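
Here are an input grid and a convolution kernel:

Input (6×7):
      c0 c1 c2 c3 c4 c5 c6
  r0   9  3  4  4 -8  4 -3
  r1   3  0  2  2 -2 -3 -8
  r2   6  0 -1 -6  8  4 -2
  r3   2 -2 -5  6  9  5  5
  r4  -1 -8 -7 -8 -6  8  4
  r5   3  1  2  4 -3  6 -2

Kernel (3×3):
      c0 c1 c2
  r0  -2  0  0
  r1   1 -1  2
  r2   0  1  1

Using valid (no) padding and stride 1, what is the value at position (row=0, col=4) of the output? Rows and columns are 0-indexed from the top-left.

The receptive field on the input at this output position is [-8 4 -3 / -2 -3 -8 / 8 4 -2]. Elementwise product with the kernel and sum: -8·-2 + -2·1 + -3·-1 + -8·2 + 4·1 + -2·1.

3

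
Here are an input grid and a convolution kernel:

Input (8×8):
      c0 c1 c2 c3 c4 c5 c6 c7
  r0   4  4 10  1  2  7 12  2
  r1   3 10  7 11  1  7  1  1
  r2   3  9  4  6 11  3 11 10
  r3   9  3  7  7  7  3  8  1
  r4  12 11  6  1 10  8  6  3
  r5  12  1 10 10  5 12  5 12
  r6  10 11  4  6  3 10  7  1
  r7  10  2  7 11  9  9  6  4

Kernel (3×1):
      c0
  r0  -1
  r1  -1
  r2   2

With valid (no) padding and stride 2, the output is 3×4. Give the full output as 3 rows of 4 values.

-1 -9 19 9
12 1 2 -7
-4 -8 -9 3

Output[0,0]: The receptive field on the input at this output position is [4 / 3 / 3]. Elementwise product with the kernel and sum: 4·-1 + 3·-1 + 3·2.
Output[0,1]: The receptive field on the input at this output position is [10 / 7 / 4]. Elementwise product with the kernel and sum: 10·-1 + 7·-1 + 4·2.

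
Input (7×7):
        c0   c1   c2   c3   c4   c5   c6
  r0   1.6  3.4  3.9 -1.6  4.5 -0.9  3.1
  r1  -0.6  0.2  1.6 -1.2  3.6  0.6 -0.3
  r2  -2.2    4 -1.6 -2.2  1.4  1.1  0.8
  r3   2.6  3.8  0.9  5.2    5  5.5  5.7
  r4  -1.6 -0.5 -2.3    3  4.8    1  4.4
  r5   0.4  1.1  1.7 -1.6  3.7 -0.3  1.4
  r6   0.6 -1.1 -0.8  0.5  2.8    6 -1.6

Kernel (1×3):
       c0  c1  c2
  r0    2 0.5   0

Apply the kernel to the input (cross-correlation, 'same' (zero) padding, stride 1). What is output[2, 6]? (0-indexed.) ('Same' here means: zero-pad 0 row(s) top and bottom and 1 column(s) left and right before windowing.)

2.6

The receptive field on the zero-padded input at this output position is [1.1 0.8 0]. Elementwise product with the kernel and sum: 1.1·2 + 0.8·0.5.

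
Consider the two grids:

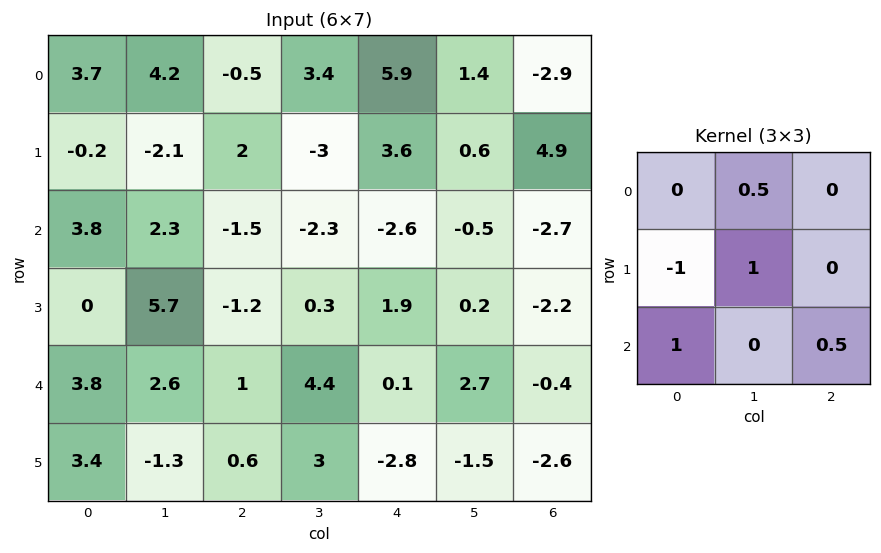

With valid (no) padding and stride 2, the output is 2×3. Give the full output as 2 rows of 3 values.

Output[0,0]: The receptive field on the input at this output position is [3.7 4.2 -0.5 / -0.2 -2.1 2 / 3.8 2.3 -1.5]. Elementwise product with the kernel and sum: 4.2·0.5 + -0.2·-1 + -2.1·1 + 3.8·1 + -1.5·0.5.

3.25 -6.1 -6.25
11.15 1.4 -2.05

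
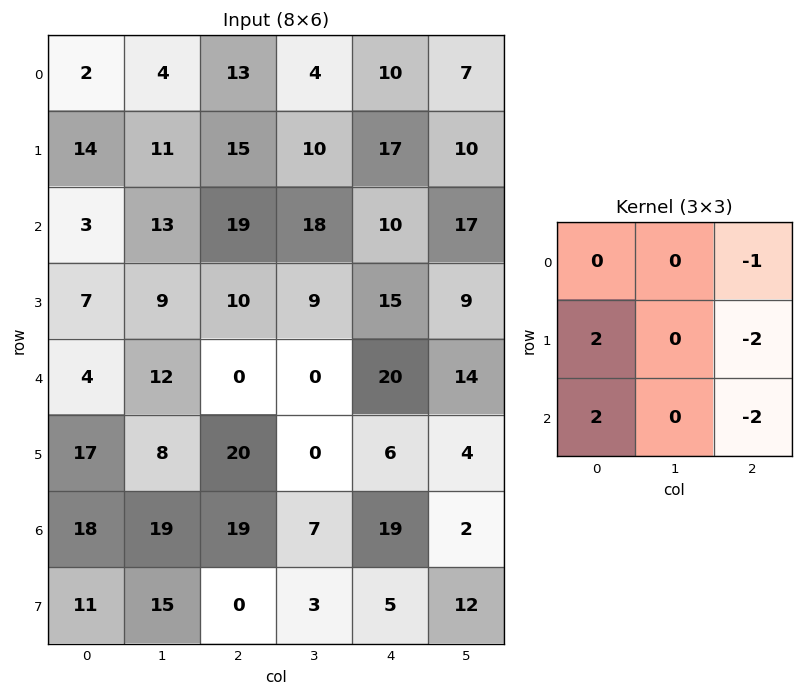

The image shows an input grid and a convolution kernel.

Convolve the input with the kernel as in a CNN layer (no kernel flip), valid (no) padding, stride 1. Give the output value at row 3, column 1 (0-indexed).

31

The receptive field on the input at this output position is [9 10 9 / 12 0 0 / 8 20 0]. Elementwise product with the kernel and sum: 9·-1 + 12·2 + 0·-2 + 8·2 + 0·-2.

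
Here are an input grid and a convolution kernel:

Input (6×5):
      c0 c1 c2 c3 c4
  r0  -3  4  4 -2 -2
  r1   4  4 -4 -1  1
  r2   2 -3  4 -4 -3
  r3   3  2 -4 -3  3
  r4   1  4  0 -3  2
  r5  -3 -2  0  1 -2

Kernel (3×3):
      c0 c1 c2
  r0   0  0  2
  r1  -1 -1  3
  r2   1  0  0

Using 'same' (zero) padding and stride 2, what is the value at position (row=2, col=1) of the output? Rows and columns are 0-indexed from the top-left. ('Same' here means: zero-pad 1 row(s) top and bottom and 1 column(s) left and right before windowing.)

The receptive field on the zero-padded input at this output position is [2 -4 -3 / 4 0 -3 / -2 0 1]. Elementwise product with the kernel and sum: -3·2 + 4·-1 + 0·-1 + -3·3 + -2·1.

-21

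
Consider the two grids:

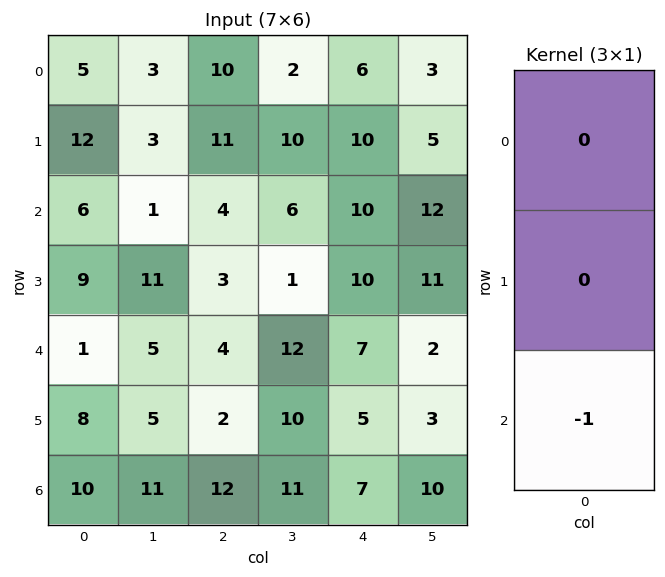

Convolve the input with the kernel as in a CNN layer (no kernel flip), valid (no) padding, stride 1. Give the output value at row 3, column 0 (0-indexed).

-8

The receptive field on the input at this output position is [9 / 1 / 8]. Elementwise product with the kernel and sum: 8·-1.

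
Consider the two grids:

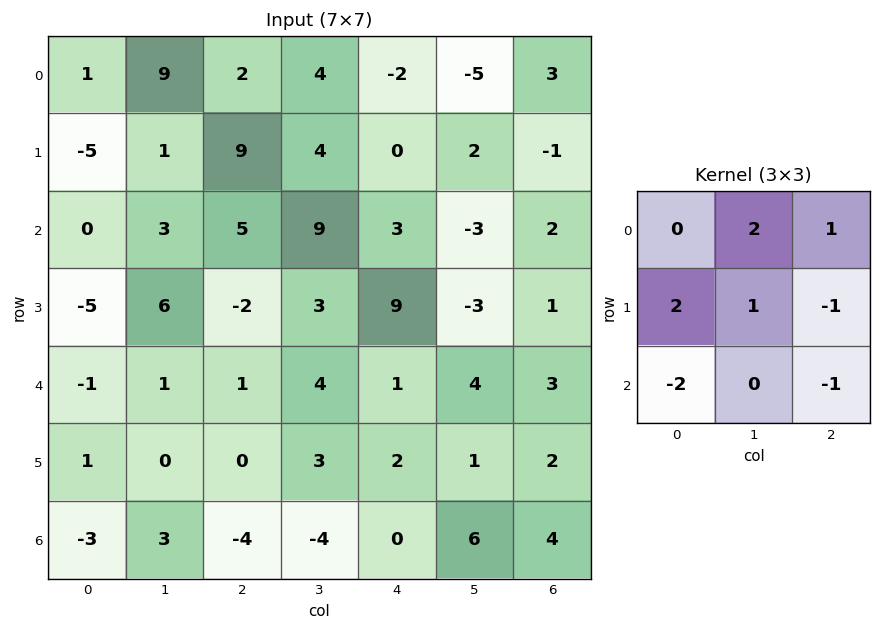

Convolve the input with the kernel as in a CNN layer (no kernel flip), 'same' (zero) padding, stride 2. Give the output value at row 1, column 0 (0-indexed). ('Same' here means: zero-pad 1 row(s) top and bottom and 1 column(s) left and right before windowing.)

-18

The receptive field on the zero-padded input at this output position is [0 -5 1 / 0 0 3 / 0 -5 6]. Elementwise product with the kernel and sum: -5·2 + 1·1 + 0·2 + 0·1 + 3·-1 + 0·-2 + 6·-1.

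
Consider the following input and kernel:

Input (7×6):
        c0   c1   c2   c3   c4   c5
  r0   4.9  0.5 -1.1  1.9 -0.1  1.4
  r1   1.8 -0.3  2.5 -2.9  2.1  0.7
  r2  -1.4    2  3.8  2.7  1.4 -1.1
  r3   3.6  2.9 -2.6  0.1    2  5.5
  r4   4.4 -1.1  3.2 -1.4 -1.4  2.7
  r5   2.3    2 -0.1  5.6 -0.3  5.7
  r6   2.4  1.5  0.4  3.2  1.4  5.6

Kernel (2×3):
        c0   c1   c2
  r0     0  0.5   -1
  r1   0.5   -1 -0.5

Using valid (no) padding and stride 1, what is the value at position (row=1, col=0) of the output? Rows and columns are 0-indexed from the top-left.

The receptive field on the input at this output position is [1.8 -0.3 2.5 / -1.4 2 3.8]. Elementwise product with the kernel and sum: -0.3·0.5 + 2.5·-1 + -1.4·0.5 + 2·-1 + 3.8·-0.5.

-7.25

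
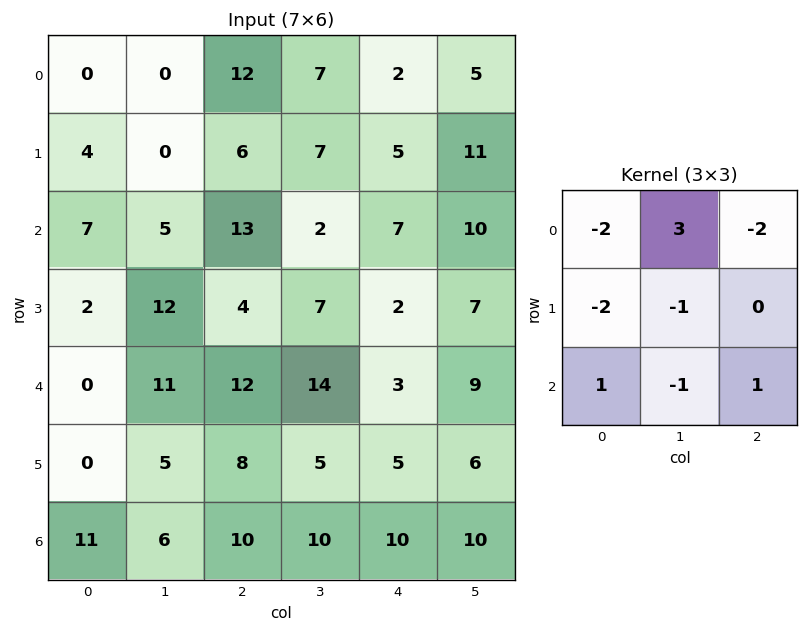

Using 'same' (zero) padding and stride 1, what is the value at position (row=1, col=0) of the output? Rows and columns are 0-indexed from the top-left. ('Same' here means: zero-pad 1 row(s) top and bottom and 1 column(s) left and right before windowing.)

-6

The receptive field on the zero-padded input at this output position is [0 0 0 / 0 4 0 / 0 7 5]. Elementwise product with the kernel and sum: 0·-2 + 0·3 + 0·-2 + 0·-2 + 4·-1 + 0·1 + 7·-1 + 5·1.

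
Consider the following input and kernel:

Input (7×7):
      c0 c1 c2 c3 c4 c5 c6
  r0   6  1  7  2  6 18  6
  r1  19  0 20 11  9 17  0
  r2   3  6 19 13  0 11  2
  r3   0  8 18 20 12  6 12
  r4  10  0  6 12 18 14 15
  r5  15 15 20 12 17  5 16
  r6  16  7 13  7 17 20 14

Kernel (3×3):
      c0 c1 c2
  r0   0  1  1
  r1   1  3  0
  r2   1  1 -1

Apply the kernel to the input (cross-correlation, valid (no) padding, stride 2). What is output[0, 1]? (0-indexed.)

The receptive field on the input at this output position is [7 2 6 / 20 11 9 / 19 13 0]. Elementwise product with the kernel and sum: 2·1 + 6·1 + 20·1 + 11·3 + 19·1 + 13·1 + 0·-1.

93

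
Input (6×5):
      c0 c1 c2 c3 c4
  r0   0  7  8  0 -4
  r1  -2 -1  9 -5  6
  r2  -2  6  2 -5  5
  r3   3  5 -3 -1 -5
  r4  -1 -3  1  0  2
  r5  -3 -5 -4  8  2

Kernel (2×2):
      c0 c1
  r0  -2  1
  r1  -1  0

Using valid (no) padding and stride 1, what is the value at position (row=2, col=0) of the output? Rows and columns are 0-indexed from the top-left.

7

The receptive field on the input at this output position is [-2 6 / 3 5]. Elementwise product with the kernel and sum: -2·-2 + 6·1 + 3·-1.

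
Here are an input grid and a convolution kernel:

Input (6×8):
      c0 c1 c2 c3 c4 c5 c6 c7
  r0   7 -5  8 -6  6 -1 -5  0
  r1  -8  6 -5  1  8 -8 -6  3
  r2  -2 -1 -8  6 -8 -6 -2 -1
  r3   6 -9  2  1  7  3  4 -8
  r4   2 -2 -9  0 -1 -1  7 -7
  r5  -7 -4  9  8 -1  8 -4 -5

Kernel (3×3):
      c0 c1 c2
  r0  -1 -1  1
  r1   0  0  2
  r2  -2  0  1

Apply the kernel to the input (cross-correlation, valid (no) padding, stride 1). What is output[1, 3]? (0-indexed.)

-28

The receptive field on the input at this output position is [1 8 -8 / 6 -8 -6 / 1 7 3]. Elementwise product with the kernel and sum: 1·-1 + 8·-1 + -8·1 + -6·2 + 1·-2 + 3·1.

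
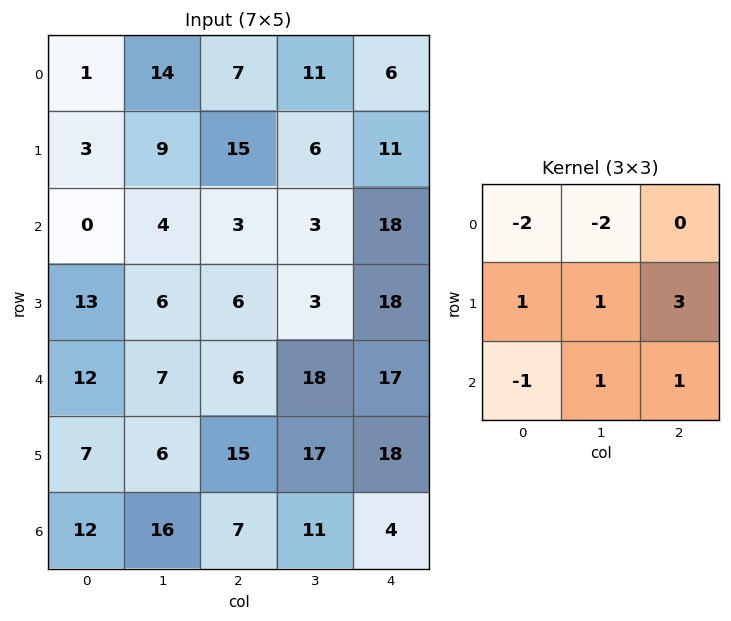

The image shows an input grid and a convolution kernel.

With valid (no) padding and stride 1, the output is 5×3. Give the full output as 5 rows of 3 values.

34 2 36
-12 -29 33
30 24 80
13 69 77
31 48 46

Output[0,0]: The receptive field on the input at this output position is [1 14 7 / 3 9 15 / 0 4 3]. Elementwise product with the kernel and sum: 1·-2 + 14·-2 + 3·1 + 9·1 + 15·3 + 0·-1 + 4·1 + 3·1.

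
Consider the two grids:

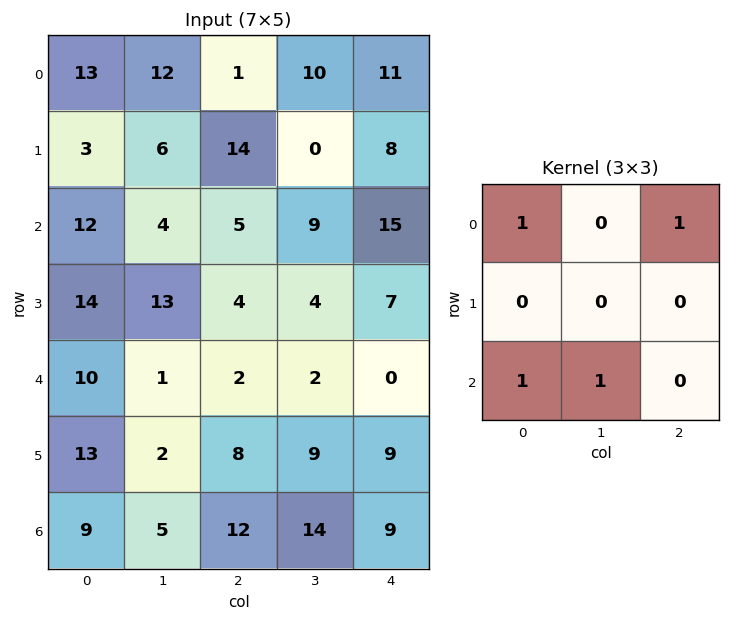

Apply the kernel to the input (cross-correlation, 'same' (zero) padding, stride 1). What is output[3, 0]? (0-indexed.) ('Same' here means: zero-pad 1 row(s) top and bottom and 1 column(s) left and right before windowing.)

14

The receptive field on the zero-padded input at this output position is [0 12 4 / 0 14 13 / 0 10 1]. Elementwise product with the kernel and sum: 0·1 + 4·1 + 0·1 + 10·1.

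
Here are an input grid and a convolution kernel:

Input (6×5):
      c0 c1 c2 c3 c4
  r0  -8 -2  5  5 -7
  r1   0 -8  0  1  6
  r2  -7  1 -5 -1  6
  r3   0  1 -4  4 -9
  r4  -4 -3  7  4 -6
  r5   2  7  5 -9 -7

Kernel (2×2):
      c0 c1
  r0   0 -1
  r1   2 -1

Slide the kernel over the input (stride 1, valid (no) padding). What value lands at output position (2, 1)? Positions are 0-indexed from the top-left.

The receptive field on the input at this output position is [1 -5 / 1 -4]. Elementwise product with the kernel and sum: -5·-1 + 1·2 + -4·-1.

11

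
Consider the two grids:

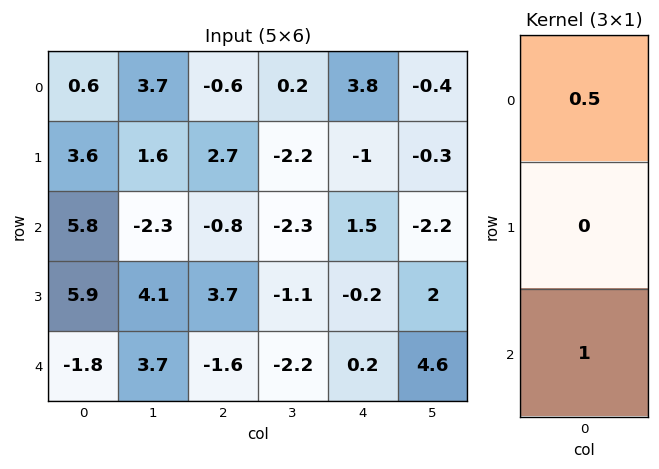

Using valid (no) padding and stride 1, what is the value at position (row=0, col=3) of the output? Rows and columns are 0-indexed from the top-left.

-2.2

The receptive field on the input at this output position is [0.2 / -2.2 / -2.3]. Elementwise product with the kernel and sum: 0.2·0.5 + -2.3·1.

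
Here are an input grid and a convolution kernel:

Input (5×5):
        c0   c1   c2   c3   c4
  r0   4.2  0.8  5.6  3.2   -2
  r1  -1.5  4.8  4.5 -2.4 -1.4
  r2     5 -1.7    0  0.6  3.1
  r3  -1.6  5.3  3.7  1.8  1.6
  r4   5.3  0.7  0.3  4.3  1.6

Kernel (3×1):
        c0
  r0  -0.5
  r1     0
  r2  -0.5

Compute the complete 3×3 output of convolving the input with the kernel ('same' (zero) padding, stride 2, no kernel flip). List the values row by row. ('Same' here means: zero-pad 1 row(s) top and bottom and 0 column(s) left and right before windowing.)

0.75 -2.25 0.7
1.55 -4.1 -0.1
0.8 -1.85 -0.8

Output[0,0]: The receptive field on the zero-padded input at this output position is [0 / 4.2 / -1.5]. Elementwise product with the kernel and sum: 0·-0.5 + -1.5·-0.5.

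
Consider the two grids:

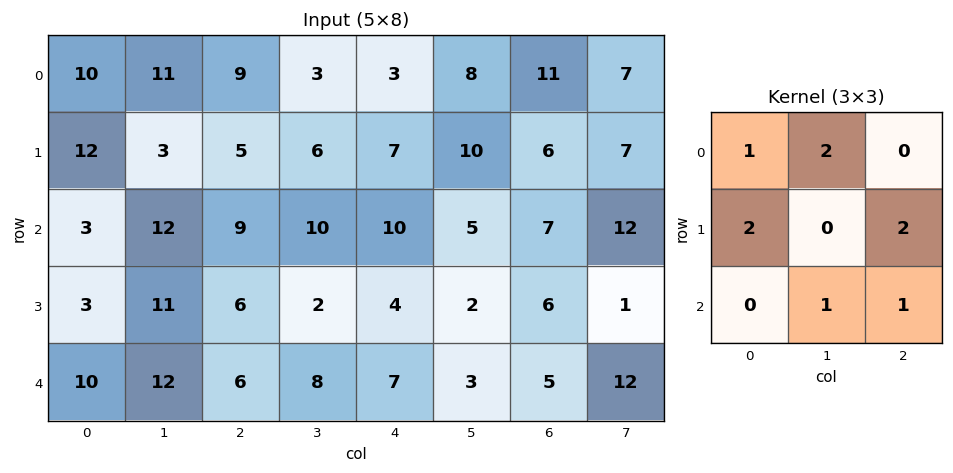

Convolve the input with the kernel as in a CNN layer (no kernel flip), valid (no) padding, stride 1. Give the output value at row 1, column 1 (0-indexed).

65

The receptive field on the input at this output position is [3 5 6 / 12 9 10 / 11 6 2]. Elementwise product with the kernel and sum: 3·1 + 5·2 + 12·2 + 10·2 + 6·1 + 2·1.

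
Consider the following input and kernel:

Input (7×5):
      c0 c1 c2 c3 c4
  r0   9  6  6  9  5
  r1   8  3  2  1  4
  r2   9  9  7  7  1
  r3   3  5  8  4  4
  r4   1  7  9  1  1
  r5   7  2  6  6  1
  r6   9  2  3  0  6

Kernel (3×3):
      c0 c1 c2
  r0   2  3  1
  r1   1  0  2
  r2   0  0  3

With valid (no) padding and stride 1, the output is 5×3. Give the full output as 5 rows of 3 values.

75 65 57
74 48 32
98 62 55
66 65 46
60 56 48

Output[0,0]: The receptive field on the input at this output position is [9 6 6 / 8 3 2 / 9 9 7]. Elementwise product with the kernel and sum: 9·2 + 6·3 + 6·1 + 8·1 + 2·2 + 7·3.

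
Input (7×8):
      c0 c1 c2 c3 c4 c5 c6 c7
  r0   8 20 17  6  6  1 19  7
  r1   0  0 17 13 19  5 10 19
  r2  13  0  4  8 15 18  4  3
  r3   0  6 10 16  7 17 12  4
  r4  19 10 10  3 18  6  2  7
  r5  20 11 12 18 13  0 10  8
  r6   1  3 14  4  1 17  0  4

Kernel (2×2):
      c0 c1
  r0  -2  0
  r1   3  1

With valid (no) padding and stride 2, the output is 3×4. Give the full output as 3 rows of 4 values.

-16 30 50 11
-20 38 8 32
33 34 3 34

Output[0,0]: The receptive field on the input at this output position is [8 20 / 0 0]. Elementwise product with the kernel and sum: 8·-2 + 0·3 + 0·1.
Output[0,1]: The receptive field on the input at this output position is [17 6 / 17 13]. Elementwise product with the kernel and sum: 17·-2 + 17·3 + 13·1.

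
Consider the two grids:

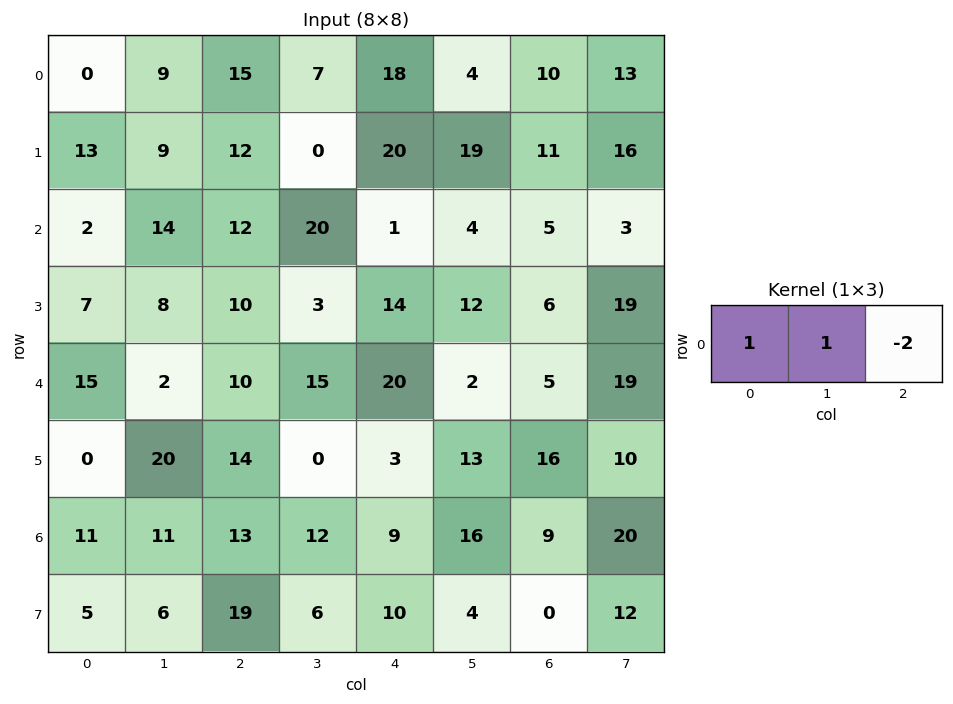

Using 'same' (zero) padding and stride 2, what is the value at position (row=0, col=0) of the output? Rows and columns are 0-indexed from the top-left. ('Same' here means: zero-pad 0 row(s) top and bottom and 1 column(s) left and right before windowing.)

The receptive field on the zero-padded input at this output position is [0 0 9]. Elementwise product with the kernel and sum: 0·1 + 0·1 + 9·-2.

-18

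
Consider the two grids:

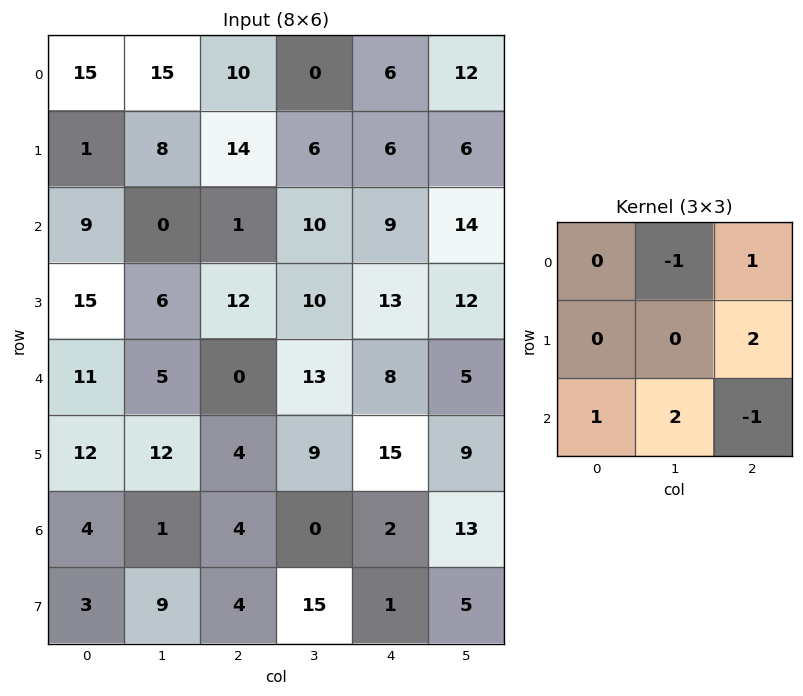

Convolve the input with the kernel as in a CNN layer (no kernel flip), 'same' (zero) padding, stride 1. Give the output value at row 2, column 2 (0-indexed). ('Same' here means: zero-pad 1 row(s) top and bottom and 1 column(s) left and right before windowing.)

32

The receptive field on the zero-padded input at this output position is [8 14 6 / 0 1 10 / 6 12 10]. Elementwise product with the kernel and sum: 14·-1 + 6·1 + 10·2 + 6·1 + 12·2 + 10·-1.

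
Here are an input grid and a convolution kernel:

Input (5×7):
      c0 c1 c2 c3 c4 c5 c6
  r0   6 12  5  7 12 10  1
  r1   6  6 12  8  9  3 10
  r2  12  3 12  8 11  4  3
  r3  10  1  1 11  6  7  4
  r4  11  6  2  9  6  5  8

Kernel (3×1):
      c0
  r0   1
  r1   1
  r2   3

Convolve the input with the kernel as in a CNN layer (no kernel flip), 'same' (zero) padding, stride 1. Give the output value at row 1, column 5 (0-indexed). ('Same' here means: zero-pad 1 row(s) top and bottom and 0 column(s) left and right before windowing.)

The receptive field on the zero-padded input at this output position is [10 / 3 / 4]. Elementwise product with the kernel and sum: 10·1 + 3·1 + 4·3.

25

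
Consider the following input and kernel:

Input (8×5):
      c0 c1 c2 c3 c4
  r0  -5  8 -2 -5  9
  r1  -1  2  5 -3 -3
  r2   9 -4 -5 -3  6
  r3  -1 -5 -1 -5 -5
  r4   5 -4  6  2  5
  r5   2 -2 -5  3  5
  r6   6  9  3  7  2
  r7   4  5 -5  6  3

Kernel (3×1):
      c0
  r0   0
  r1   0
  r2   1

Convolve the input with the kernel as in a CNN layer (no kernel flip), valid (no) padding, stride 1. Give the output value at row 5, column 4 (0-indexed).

The receptive field on the input at this output position is [5 / 2 / 3]. Elementwise product with the kernel and sum: 3·1.

3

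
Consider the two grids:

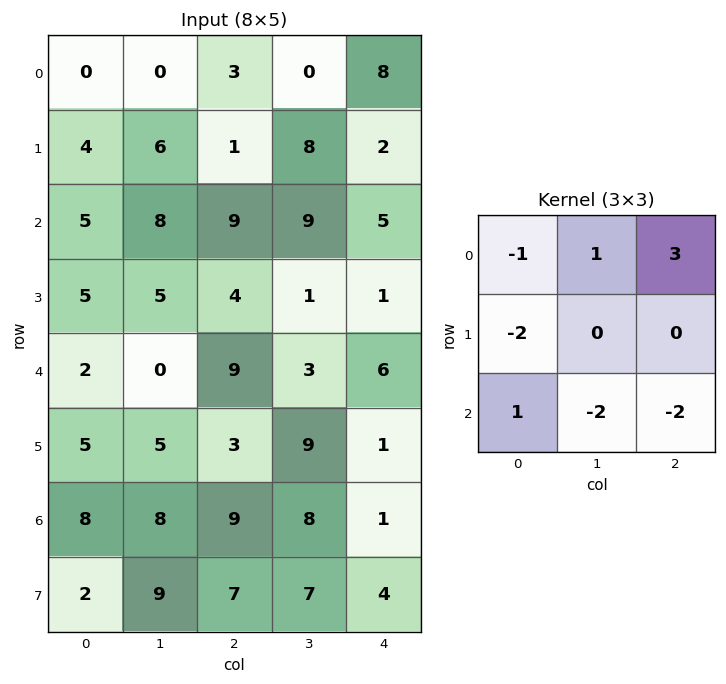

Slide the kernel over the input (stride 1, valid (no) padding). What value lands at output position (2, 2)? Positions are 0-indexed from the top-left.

The receptive field on the input at this output position is [9 9 5 / 4 1 1 / 9 3 6]. Elementwise product with the kernel and sum: 9·-1 + 9·1 + 5·3 + 4·-2 + 9·1 + 3·-2 + 6·-2.

-2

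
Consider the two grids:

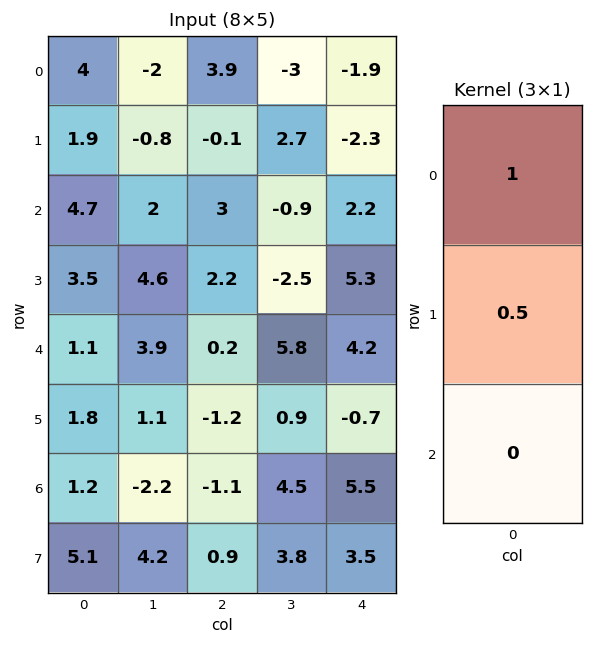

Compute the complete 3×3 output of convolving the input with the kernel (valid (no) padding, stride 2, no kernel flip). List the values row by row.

4.95 3.85 -3.05
6.45 4.1 4.85
2 -0.4 3.85

Output[0,0]: The receptive field on the input at this output position is [4 / 1.9 / 4.7]. Elementwise product with the kernel and sum: 4·1 + 1.9·0.5.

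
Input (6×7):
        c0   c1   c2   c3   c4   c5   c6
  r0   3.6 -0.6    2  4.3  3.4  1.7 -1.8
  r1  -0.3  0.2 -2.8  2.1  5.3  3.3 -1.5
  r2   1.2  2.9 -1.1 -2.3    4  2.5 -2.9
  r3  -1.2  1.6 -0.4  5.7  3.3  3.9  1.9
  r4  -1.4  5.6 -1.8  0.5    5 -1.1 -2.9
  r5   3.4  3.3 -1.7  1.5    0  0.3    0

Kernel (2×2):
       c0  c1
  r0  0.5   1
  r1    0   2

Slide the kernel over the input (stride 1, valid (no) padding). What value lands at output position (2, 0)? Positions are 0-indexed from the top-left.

6.7

The receptive field on the input at this output position is [1.2 2.9 / -1.2 1.6]. Elementwise product with the kernel and sum: 1.2·0.5 + 2.9·1 + 1.6·2.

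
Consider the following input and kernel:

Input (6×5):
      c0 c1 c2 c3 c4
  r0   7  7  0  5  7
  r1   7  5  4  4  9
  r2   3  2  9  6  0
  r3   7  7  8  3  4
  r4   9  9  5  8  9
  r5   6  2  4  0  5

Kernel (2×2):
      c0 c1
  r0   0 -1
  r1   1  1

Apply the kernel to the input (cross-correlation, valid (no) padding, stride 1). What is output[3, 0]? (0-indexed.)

11

The receptive field on the input at this output position is [7 7 / 9 9]. Elementwise product with the kernel and sum: 7·-1 + 9·1 + 9·1.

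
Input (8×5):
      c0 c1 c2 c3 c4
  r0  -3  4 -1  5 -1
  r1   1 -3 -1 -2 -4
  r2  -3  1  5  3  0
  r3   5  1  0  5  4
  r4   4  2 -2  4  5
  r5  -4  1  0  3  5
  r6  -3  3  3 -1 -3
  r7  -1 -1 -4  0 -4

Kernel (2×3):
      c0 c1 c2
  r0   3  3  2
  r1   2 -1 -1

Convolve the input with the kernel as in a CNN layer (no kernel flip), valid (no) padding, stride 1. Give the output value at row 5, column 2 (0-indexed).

The receptive field on the input at this output position is [0 3 5 / 3 -1 -3]. Elementwise product with the kernel and sum: 0·3 + 3·3 + 5·2 + 3·2 + -1·-1 + -3·-1.

29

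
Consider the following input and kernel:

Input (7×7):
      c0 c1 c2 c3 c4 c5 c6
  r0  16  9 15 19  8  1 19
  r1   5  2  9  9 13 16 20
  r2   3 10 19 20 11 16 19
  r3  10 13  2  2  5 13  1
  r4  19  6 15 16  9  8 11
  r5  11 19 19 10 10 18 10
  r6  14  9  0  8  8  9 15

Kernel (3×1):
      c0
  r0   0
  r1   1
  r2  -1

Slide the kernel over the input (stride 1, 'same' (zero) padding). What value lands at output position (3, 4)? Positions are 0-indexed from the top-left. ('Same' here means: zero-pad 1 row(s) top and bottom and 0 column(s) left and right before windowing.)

-4

The receptive field on the zero-padded input at this output position is [11 / 5 / 9]. Elementwise product with the kernel and sum: 5·1 + 9·-1.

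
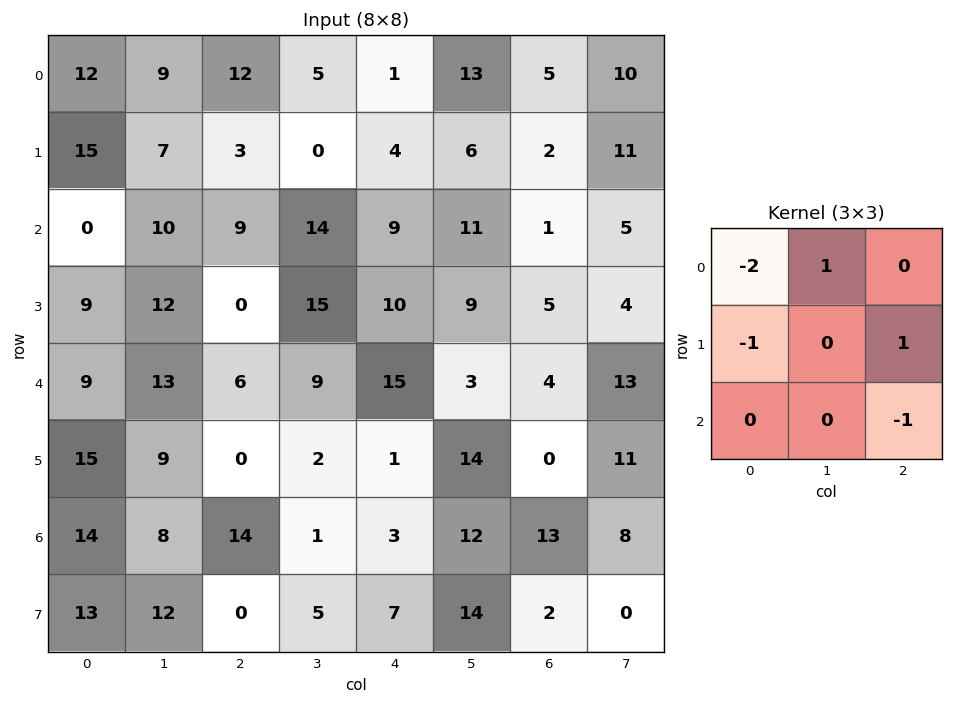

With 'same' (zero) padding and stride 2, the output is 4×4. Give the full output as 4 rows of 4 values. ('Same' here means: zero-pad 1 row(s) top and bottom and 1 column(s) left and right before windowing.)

2 -4 2 -14
13 -22 -8 -20
13 -30 -40 -14
11 -30 -6 -32

Output[0,0]: The receptive field on the zero-padded input at this output position is [0 0 0 / 0 12 9 / 0 15 7]. Elementwise product with the kernel and sum: 0·-2 + 0·1 + 0·-1 + 9·1 + 7·-1.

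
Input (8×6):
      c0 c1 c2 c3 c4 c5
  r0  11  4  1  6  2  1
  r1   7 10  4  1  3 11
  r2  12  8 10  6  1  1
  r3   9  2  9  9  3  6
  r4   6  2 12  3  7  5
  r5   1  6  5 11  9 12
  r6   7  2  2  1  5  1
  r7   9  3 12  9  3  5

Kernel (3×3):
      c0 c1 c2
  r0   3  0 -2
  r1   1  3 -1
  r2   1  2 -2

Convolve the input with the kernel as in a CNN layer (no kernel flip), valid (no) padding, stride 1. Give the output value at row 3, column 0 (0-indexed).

12

The receptive field on the input at this output position is [9 2 9 / 6 2 12 / 1 6 5]. Elementwise product with the kernel and sum: 9·3 + 9·-2 + 6·1 + 2·3 + 12·-1 + 1·1 + 6·2 + 5·-2.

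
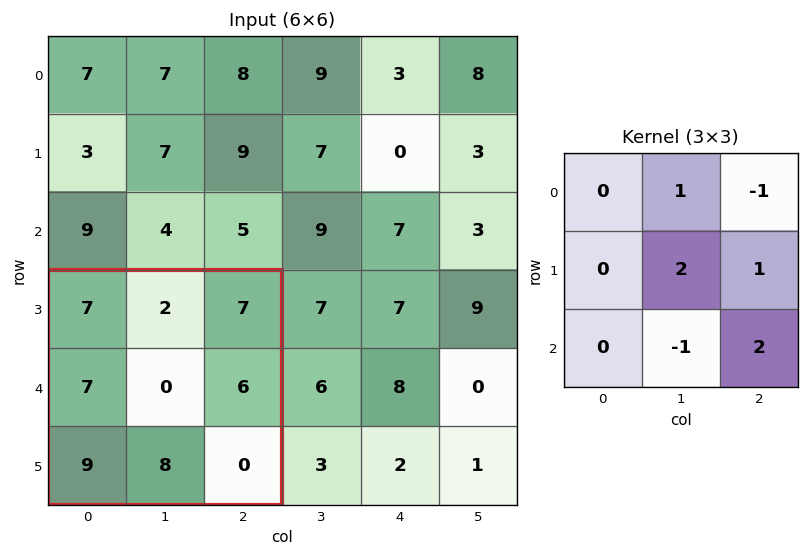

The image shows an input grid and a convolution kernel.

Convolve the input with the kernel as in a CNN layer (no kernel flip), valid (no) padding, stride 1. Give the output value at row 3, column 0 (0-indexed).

The receptive field on the input at this output position is [7 2 7 / 7 0 6 / 9 8 0]. Elementwise product with the kernel and sum: 2·1 + 7·-1 + 0·2 + 6·1 + 8·-1 + 0·2.

-7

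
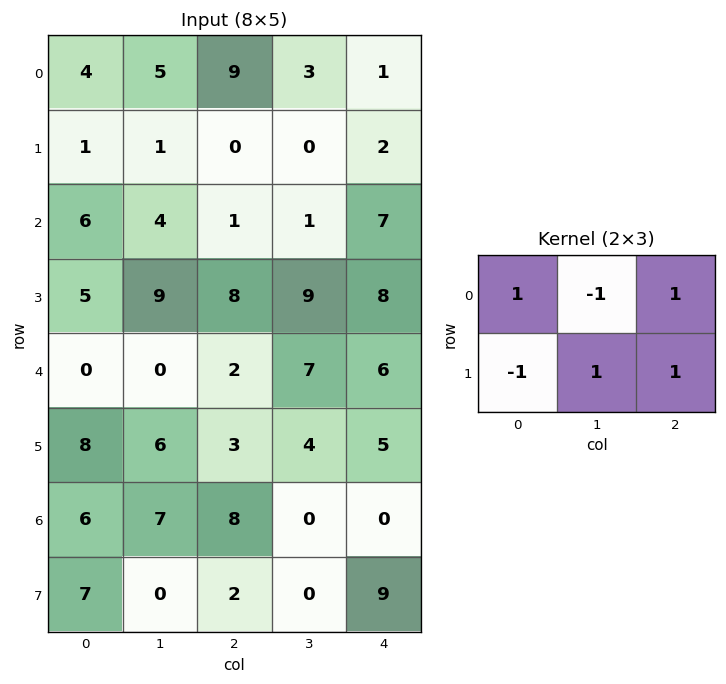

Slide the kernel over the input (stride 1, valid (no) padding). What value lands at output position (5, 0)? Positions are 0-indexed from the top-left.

The receptive field on the input at this output position is [8 6 3 / 6 7 8]. Elementwise product with the kernel and sum: 8·1 + 6·-1 + 3·1 + 6·-1 + 7·1 + 8·1.

14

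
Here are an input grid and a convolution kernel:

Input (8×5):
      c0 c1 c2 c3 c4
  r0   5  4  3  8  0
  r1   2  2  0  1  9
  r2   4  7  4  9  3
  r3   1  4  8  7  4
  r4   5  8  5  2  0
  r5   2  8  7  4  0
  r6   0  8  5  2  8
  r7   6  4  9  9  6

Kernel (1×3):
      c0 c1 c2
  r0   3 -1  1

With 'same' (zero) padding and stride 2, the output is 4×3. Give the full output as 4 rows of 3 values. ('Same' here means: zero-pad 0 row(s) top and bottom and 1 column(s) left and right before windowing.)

Output[0,0]: The receptive field on the zero-padded input at this output position is [0 5 4]. Elementwise product with the kernel and sum: 0·3 + 5·-1 + 4·1.

-1 17 24
3 26 24
3 21 6
8 21 -2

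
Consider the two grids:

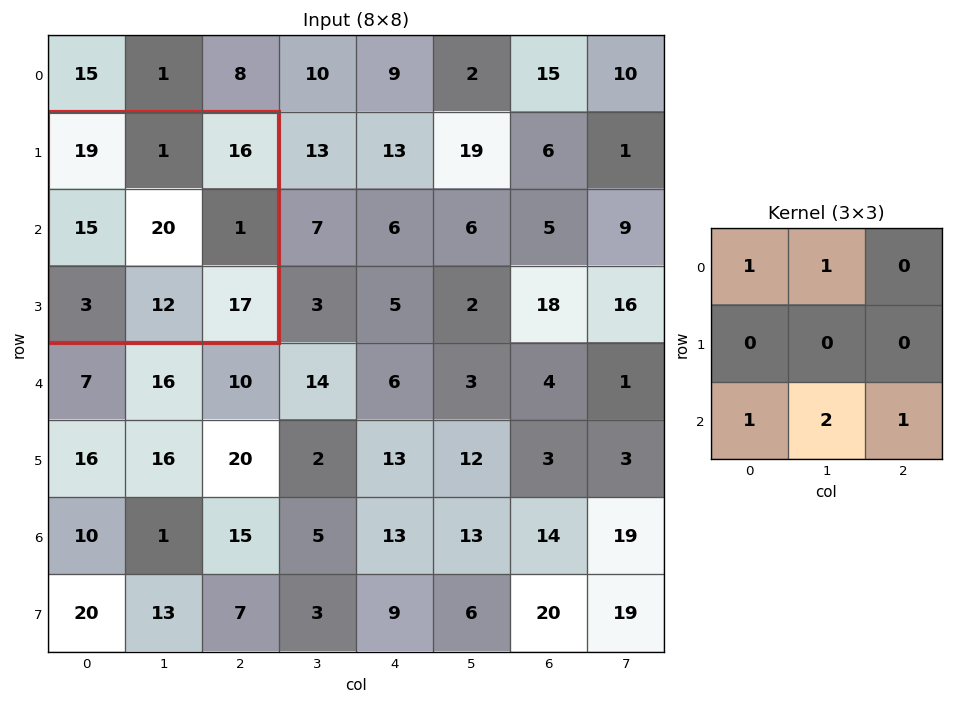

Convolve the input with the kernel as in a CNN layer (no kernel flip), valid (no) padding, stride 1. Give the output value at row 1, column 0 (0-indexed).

The receptive field on the input at this output position is [19 1 16 / 15 20 1 / 3 12 17]. Elementwise product with the kernel and sum: 19·1 + 1·1 + 3·1 + 12·2 + 17·1.

64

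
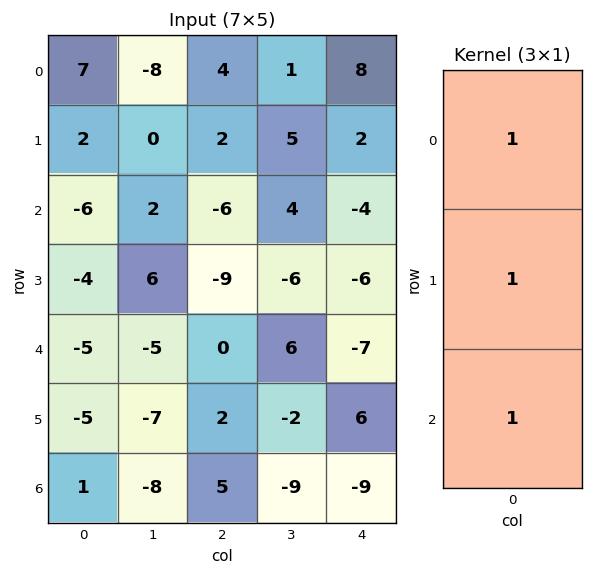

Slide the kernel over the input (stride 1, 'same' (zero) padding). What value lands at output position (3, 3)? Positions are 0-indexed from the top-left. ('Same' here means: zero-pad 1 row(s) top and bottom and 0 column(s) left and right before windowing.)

4

The receptive field on the zero-padded input at this output position is [4 / -6 / 6]. Elementwise product with the kernel and sum: 4·1 + -6·1 + 6·1.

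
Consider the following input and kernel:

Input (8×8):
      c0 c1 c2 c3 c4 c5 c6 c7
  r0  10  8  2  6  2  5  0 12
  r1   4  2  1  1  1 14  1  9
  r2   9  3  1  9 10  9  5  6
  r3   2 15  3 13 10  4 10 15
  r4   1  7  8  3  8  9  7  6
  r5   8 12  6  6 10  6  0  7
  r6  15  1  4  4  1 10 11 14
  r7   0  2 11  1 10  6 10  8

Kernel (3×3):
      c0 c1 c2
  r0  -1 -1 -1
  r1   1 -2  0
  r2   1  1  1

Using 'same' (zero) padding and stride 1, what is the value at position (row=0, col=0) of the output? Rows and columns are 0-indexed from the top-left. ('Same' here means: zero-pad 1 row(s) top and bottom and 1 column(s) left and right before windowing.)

The receptive field on the zero-padded input at this output position is [0 0 0 / 0 10 8 / 0 4 2]. Elementwise product with the kernel and sum: 0·-1 + 0·-1 + 0·-1 + 0·1 + 10·-2 + 0·1 + 4·1 + 2·1.

-14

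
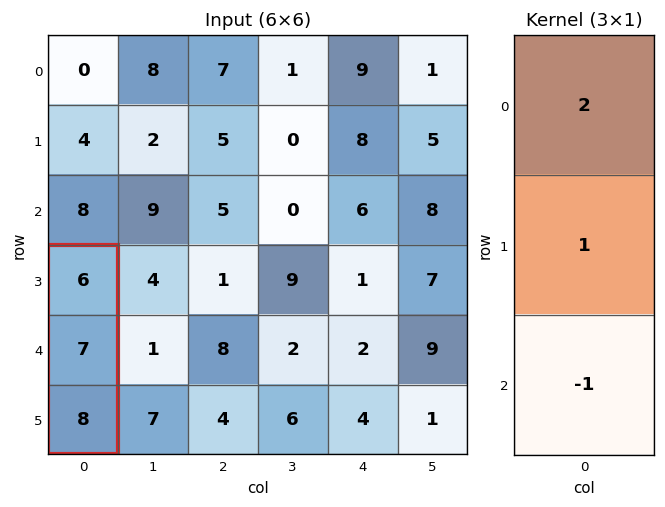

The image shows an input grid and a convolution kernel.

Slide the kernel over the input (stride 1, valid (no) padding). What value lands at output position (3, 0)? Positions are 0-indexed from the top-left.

The receptive field on the input at this output position is [6 / 7 / 8]. Elementwise product with the kernel and sum: 6·2 + 7·1 + 8·-1.

11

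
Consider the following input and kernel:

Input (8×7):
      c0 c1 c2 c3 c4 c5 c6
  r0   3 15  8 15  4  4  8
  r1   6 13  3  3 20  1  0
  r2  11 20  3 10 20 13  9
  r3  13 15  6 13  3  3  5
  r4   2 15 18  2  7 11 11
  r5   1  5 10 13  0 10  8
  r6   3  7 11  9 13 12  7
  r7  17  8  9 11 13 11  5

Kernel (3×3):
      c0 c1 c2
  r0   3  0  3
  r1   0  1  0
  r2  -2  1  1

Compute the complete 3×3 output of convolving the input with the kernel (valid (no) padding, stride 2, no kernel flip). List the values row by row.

47 63 19
86 55 98
77 88 57

Output[0,0]: The receptive field on the input at this output position is [3 15 8 / 6 13 3 / 11 20 3]. Elementwise product with the kernel and sum: 3·3 + 8·3 + 13·1 + 11·-2 + 20·1 + 3·1.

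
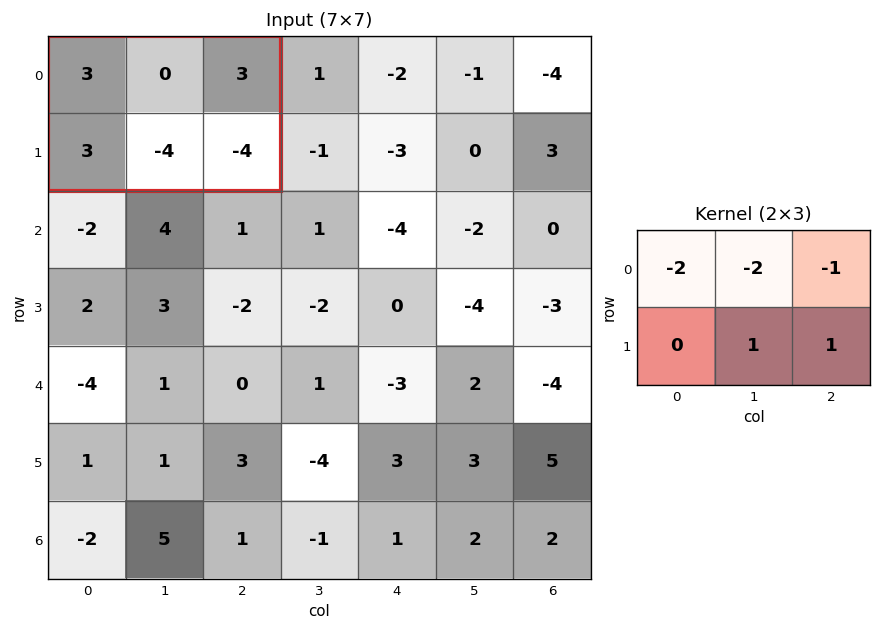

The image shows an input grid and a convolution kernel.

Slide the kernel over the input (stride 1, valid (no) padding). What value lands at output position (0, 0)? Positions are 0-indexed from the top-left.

The receptive field on the input at this output position is [3 0 3 / 3 -4 -4]. Elementwise product with the kernel and sum: 3·-2 + 0·-2 + 3·-1 + -4·1 + -4·1.

-17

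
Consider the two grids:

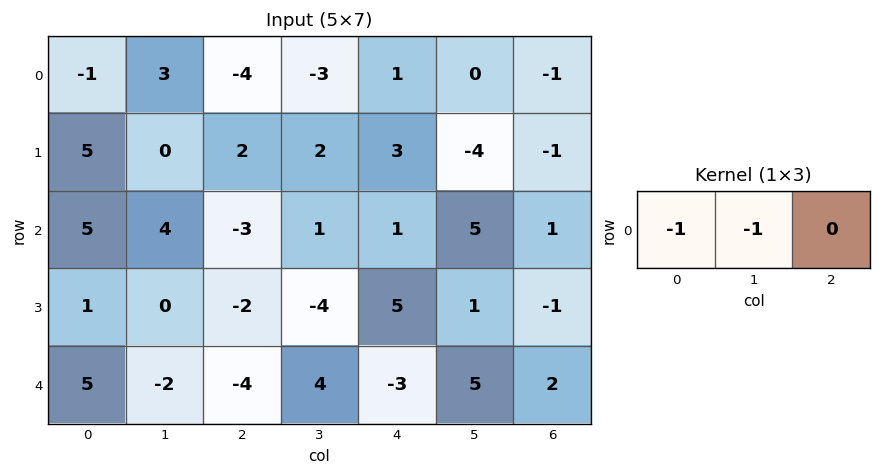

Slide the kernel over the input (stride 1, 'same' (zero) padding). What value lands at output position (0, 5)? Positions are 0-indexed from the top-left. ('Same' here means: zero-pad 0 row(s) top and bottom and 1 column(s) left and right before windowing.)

-1

The receptive field on the zero-padded input at this output position is [1 0 -1]. Elementwise product with the kernel and sum: 1·-1 + 0·-1.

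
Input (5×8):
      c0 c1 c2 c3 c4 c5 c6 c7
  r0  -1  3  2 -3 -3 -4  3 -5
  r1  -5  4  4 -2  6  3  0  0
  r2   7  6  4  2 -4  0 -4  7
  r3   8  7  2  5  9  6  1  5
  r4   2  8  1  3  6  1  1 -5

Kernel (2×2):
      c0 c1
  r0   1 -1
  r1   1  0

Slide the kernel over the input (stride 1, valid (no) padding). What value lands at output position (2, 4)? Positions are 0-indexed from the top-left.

5

The receptive field on the input at this output position is [-4 0 / 9 6]. Elementwise product with the kernel and sum: -4·1 + 0·-1 + 9·1.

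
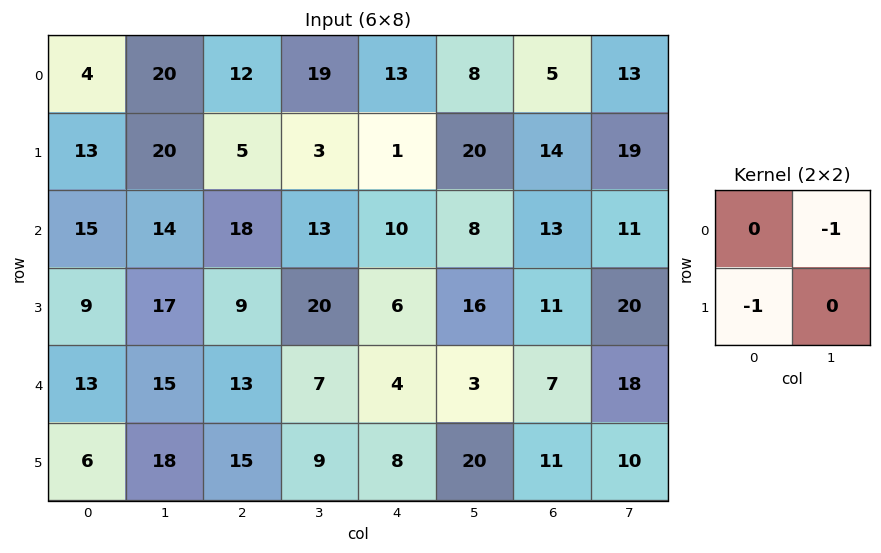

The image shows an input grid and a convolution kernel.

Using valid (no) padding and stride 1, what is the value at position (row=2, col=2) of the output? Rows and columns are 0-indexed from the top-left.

The receptive field on the input at this output position is [18 13 / 9 20]. Elementwise product with the kernel and sum: 13·-1 + 9·-1.

-22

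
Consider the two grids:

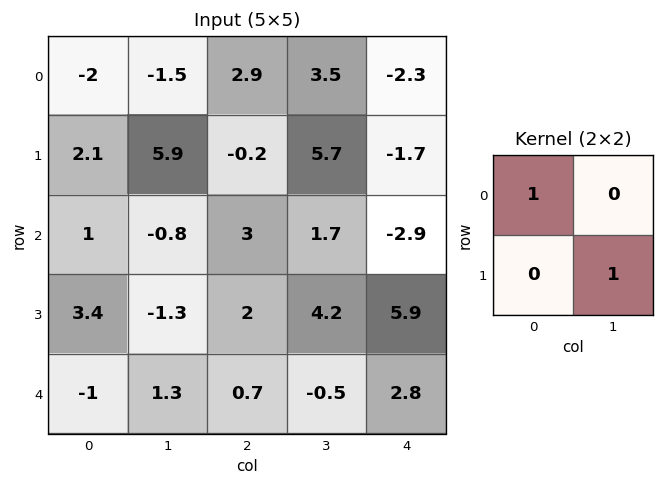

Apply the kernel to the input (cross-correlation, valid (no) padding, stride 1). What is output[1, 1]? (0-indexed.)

The receptive field on the input at this output position is [5.9 -0.2 / -0.8 3]. Elementwise product with the kernel and sum: 5.9·1 + 3·1.

8.9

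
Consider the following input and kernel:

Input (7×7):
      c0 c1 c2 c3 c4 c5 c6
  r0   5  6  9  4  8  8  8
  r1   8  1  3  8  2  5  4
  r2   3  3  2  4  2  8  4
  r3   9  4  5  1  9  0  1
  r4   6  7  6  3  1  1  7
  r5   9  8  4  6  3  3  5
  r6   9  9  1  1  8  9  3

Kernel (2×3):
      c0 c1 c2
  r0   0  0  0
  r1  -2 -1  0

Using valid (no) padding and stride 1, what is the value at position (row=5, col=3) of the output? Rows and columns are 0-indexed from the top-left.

-10

The receptive field on the input at this output position is [6 3 3 / 1 8 9]. Elementwise product with the kernel and sum: 1·-2 + 8·-1.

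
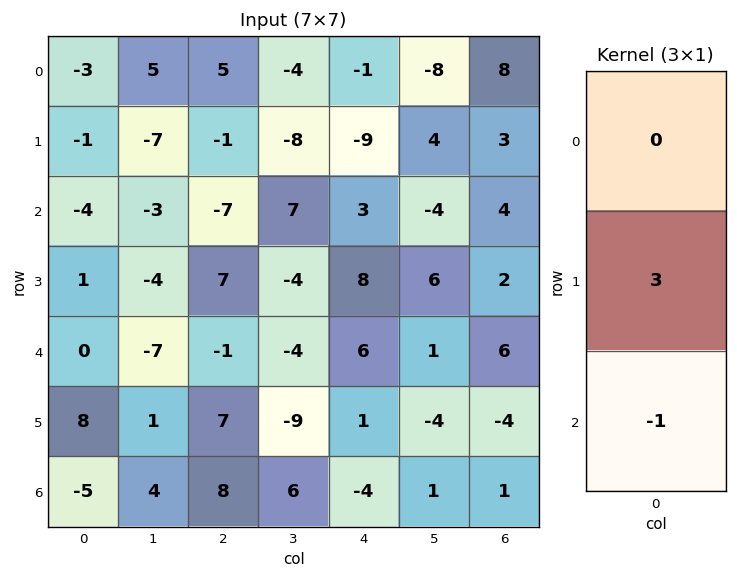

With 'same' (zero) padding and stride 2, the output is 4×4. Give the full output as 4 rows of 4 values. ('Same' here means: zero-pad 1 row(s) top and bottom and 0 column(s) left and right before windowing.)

Output[0,0]: The receptive field on the zero-padded input at this output position is [0 / -3 / -1]. Elementwise product with the kernel and sum: -3·3 + -1·-1.

-8 16 6 21
-13 -28 1 10
-8 -10 17 22
-15 24 -12 3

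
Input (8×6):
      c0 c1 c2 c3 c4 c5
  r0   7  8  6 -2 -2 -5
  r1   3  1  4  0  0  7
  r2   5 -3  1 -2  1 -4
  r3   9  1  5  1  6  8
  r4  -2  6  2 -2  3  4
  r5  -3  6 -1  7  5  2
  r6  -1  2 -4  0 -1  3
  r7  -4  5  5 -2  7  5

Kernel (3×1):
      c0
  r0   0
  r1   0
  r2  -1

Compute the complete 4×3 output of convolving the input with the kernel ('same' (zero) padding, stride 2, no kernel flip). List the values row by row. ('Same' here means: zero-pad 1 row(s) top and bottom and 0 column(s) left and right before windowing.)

-3 -4 0
-9 -5 -6
3 1 -5
4 -5 -7

Output[0,0]: The receptive field on the zero-padded input at this output position is [0 / 7 / 3]. Elementwise product with the kernel and sum: 3·-1.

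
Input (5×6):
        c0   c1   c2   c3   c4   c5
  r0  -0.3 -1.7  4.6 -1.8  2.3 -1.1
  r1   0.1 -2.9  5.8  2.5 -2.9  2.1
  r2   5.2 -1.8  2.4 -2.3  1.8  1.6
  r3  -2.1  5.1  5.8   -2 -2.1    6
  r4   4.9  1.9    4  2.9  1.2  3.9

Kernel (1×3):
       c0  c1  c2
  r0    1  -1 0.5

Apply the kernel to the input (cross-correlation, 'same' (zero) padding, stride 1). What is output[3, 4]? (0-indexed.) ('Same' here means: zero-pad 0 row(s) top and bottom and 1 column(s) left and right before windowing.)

3.1

The receptive field on the zero-padded input at this output position is [-2 -2.1 6]. Elementwise product with the kernel and sum: -2·1 + -2.1·-1 + 6·0.5.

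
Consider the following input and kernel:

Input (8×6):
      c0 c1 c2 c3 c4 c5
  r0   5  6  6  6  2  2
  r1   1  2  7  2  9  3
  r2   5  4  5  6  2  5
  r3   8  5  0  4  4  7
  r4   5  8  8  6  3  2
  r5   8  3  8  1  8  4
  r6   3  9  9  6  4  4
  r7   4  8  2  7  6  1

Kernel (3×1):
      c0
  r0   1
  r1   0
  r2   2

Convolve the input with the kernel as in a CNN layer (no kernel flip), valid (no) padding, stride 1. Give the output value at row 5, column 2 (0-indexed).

12

The receptive field on the input at this output position is [8 / 9 / 2]. Elementwise product with the kernel and sum: 8·1 + 2·2.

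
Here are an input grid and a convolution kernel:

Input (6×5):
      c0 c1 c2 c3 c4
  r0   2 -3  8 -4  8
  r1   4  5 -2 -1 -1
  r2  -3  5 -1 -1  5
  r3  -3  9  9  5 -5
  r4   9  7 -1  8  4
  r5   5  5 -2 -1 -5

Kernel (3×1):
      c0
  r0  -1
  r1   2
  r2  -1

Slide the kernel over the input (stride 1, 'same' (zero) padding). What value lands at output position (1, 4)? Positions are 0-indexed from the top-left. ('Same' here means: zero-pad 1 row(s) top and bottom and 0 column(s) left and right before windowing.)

The receptive field on the zero-padded input at this output position is [8 / -1 / 5]. Elementwise product with the kernel and sum: 8·-1 + -1·2 + 5·-1.

-15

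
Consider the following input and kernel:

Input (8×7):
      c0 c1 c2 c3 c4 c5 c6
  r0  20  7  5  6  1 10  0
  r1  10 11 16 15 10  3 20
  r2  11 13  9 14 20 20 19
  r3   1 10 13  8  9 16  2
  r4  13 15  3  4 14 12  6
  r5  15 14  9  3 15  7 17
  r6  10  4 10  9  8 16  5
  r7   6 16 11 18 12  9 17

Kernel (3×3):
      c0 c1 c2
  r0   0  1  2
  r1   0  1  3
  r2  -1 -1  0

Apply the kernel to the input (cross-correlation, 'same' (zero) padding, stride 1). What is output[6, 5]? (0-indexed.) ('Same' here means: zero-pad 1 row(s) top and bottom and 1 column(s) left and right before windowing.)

The receptive field on the zero-padded input at this output position is [15 7 17 / 8 16 5 / 12 9 17]. Elementwise product with the kernel and sum: 7·1 + 17·2 + 16·1 + 5·3 + 12·-1 + 9·-1.

51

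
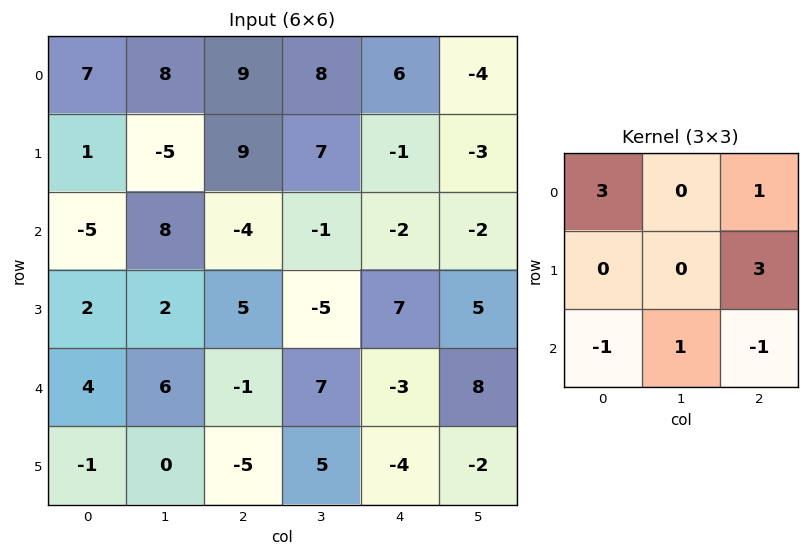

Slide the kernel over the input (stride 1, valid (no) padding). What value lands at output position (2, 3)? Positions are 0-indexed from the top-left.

-8

The receptive field on the input at this output position is [-1 -2 -2 / -5 7 5 / 7 -3 8]. Elementwise product with the kernel and sum: -1·3 + -2·1 + 5·3 + 7·-1 + -3·1 + 8·-1.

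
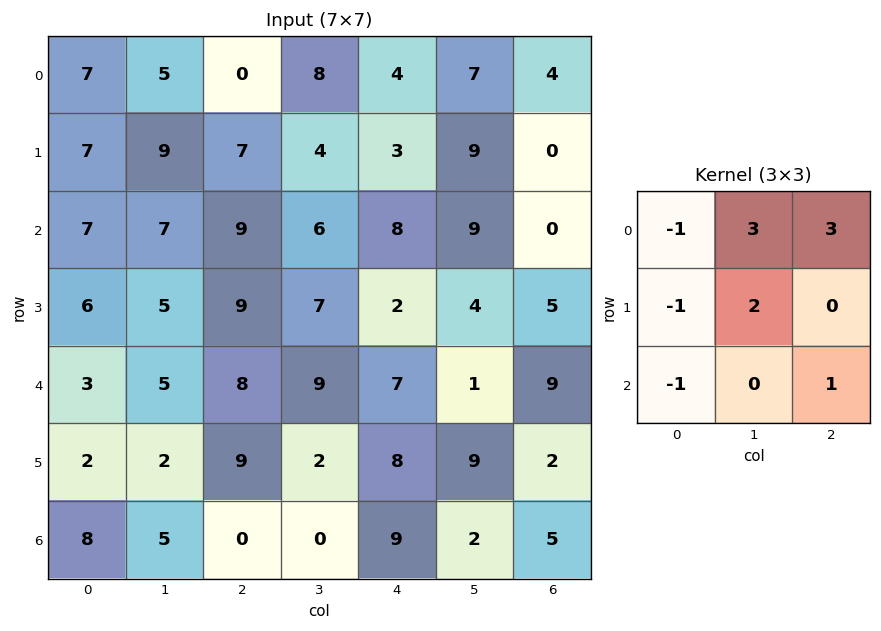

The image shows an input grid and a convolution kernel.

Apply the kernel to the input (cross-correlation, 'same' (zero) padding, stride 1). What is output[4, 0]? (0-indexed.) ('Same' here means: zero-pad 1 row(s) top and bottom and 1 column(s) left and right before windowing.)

41

The receptive field on the zero-padded input at this output position is [0 6 5 / 0 3 5 / 0 2 2]. Elementwise product with the kernel and sum: 0·-1 + 6·3 + 5·3 + 0·-1 + 3·2 + 0·-1 + 2·1.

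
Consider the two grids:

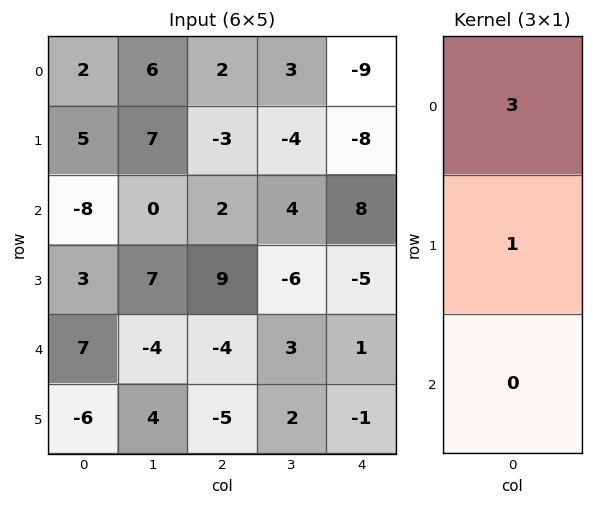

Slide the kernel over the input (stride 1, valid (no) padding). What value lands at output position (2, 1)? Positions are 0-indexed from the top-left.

The receptive field on the input at this output position is [0 / 7 / -4]. Elementwise product with the kernel and sum: 0·3 + 7·1.

7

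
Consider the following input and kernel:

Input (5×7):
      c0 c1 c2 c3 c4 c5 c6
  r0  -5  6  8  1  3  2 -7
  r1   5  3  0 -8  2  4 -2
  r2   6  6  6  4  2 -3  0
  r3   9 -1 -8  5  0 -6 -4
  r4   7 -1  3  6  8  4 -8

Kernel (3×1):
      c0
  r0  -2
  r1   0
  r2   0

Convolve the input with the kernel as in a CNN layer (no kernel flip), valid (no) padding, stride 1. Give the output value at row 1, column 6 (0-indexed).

4

The receptive field on the input at this output position is [-2 / 0 / -4]. Elementwise product with the kernel and sum: -2·-2.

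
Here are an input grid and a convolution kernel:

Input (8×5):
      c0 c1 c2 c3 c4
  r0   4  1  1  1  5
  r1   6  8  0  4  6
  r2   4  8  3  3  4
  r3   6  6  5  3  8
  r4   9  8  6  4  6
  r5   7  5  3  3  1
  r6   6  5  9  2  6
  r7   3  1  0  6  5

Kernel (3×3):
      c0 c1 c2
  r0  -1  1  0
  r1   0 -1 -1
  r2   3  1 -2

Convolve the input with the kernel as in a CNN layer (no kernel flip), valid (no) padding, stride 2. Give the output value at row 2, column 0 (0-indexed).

-4

The receptive field on the input at this output position is [9 8 6 / 7 5 3 / 6 5 9]. Elementwise product with the kernel and sum: 9·-1 + 8·1 + 5·-1 + 3·-1 + 6·3 + 5·1 + 9·-2.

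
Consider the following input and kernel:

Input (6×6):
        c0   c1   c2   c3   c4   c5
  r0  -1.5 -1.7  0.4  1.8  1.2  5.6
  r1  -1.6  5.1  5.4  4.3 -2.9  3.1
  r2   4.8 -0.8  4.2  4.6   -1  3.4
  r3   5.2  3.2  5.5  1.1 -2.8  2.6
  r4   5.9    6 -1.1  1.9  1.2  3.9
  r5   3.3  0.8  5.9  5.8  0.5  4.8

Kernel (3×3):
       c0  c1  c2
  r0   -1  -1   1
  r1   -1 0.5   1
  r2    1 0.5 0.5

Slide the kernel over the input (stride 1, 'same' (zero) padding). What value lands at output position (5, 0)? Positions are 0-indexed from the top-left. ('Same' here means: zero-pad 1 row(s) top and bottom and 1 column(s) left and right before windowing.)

The receptive field on the zero-padded input at this output position is [0 5.9 6 / 0 3.3 0.8 / 0 0 0]. Elementwise product with the kernel and sum: 0·-1 + 5.9·-1 + 6·1 + 0·-1 + 3.3·0.5 + 0.8·1 + 0·1 + 0·0.5 + 0·0.5.

2.55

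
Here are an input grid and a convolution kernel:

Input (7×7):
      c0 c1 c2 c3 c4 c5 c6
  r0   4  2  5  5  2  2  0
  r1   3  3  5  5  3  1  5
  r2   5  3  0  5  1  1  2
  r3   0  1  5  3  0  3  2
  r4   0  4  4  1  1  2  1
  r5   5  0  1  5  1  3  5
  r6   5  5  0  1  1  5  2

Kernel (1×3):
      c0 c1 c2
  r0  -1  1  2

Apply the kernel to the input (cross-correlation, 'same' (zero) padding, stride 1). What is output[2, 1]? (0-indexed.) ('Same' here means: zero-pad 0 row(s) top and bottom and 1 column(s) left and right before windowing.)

-2

The receptive field on the zero-padded input at this output position is [5 3 0]. Elementwise product with the kernel and sum: 5·-1 + 3·1 + 0·2.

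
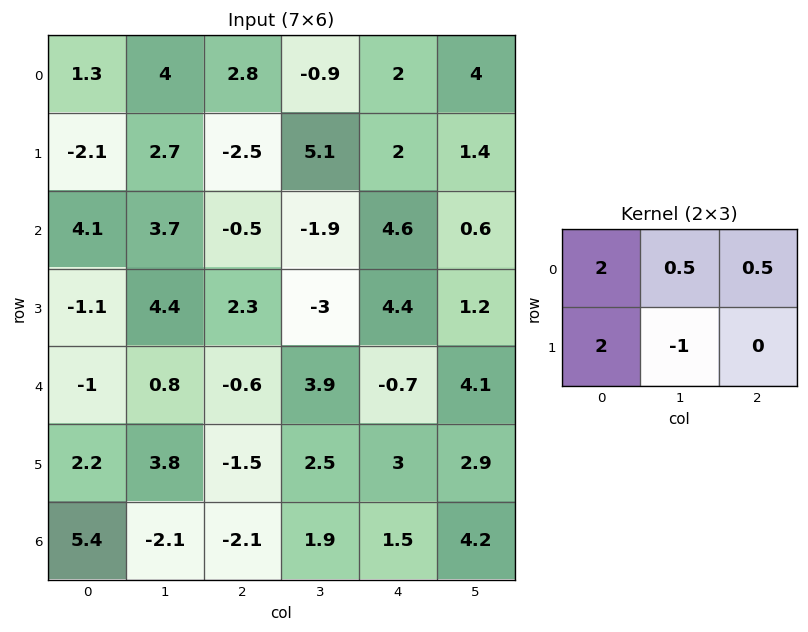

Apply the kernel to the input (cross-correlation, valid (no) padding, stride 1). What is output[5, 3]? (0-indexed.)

10.25

The receptive field on the input at this output position is [2.5 3 2.9 / 1.9 1.5 4.2]. Elementwise product with the kernel and sum: 2.5·2 + 3·0.5 + 2.9·0.5 + 1.9·2 + 1.5·-1.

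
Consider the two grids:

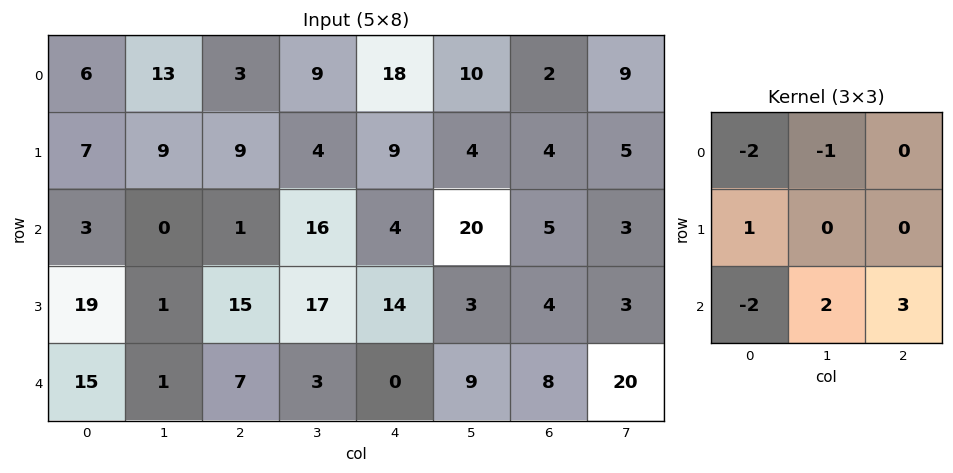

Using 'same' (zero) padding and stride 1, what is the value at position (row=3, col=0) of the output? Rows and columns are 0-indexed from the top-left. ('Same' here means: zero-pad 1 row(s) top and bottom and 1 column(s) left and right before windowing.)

The receptive field on the zero-padded input at this output position is [0 3 0 / 0 19 1 / 0 15 1]. Elementwise product with the kernel and sum: 0·-2 + 3·-1 + 0·1 + 0·-2 + 15·2 + 1·3.

30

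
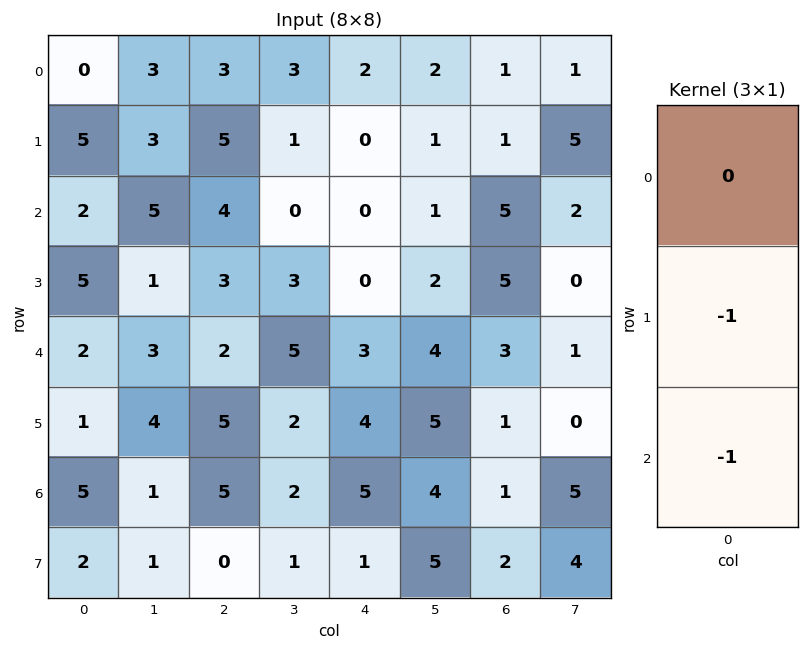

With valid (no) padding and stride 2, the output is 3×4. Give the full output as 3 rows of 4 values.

Output[0,0]: The receptive field on the input at this output position is [0 / 5 / 2]. Elementwise product with the kernel and sum: 5·-1 + 2·-1.
Output[0,1]: The receptive field on the input at this output position is [3 / 5 / 4]. Elementwise product with the kernel and sum: 5·-1 + 4·-1.

-7 -9 0 -6
-7 -5 -3 -8
-6 -10 -9 -2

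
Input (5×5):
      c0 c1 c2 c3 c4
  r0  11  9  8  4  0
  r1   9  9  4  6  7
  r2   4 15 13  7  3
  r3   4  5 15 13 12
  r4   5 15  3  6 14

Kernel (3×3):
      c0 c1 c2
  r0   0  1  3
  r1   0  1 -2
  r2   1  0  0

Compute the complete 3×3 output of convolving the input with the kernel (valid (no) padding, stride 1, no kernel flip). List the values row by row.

38 27 9
14 26 43
34 38 8

Output[0,0]: The receptive field on the input at this output position is [11 9 8 / 9 9 4 / 4 15 13]. Elementwise product with the kernel and sum: 9·1 + 8·3 + 9·1 + 4·-2 + 4·1.
Output[0,1]: The receptive field on the input at this output position is [9 8 4 / 9 4 6 / 15 13 7]. Elementwise product with the kernel and sum: 8·1 + 4·3 + 4·1 + 6·-2 + 15·1.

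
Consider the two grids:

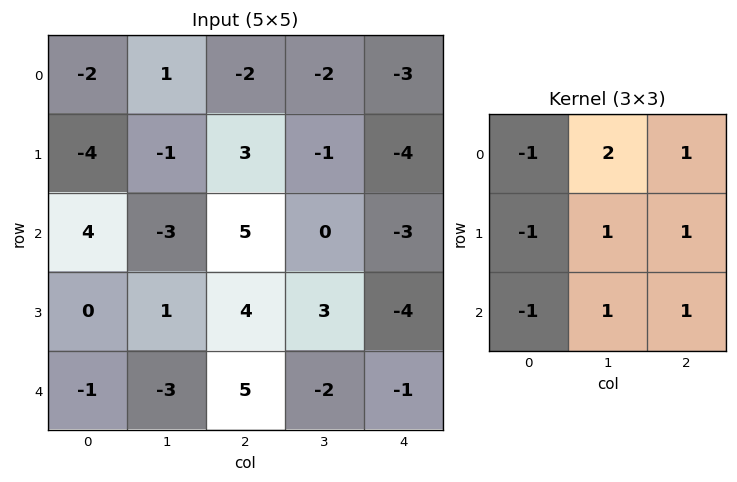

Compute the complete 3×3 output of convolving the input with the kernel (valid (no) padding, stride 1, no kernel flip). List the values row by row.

6 4 -21
8 20 -22
3 25 -21

Output[0,0]: The receptive field on the input at this output position is [-2 1 -2 / -4 -1 3 / 4 -3 5]. Elementwise product with the kernel and sum: -2·-1 + 1·2 + -2·1 + -4·-1 + -1·1 + 3·1 + 4·-1 + -3·1 + 5·1.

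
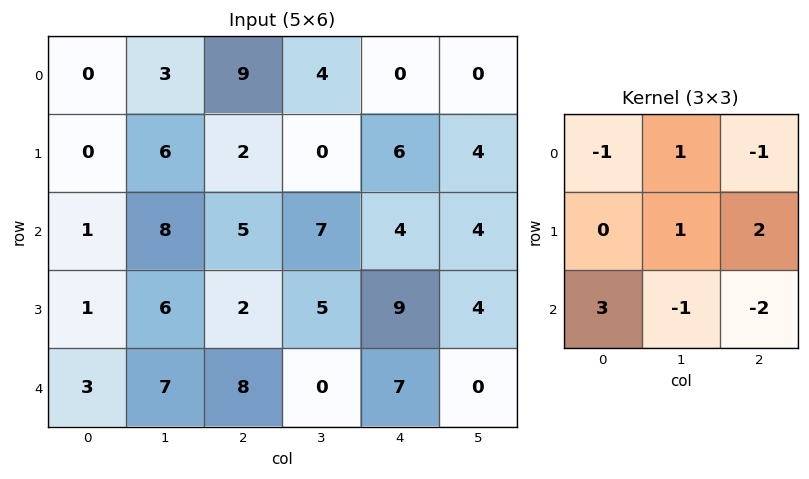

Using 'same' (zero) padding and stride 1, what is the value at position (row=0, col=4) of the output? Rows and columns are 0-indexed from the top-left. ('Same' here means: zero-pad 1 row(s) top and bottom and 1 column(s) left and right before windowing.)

-14

The receptive field on the zero-padded input at this output position is [0 0 0 / 4 0 0 / 0 6 4]. Elementwise product with the kernel and sum: 0·-1 + 0·1 + 0·-1 + 0·1 + 0·2 + 0·3 + 6·-1 + 4·-2.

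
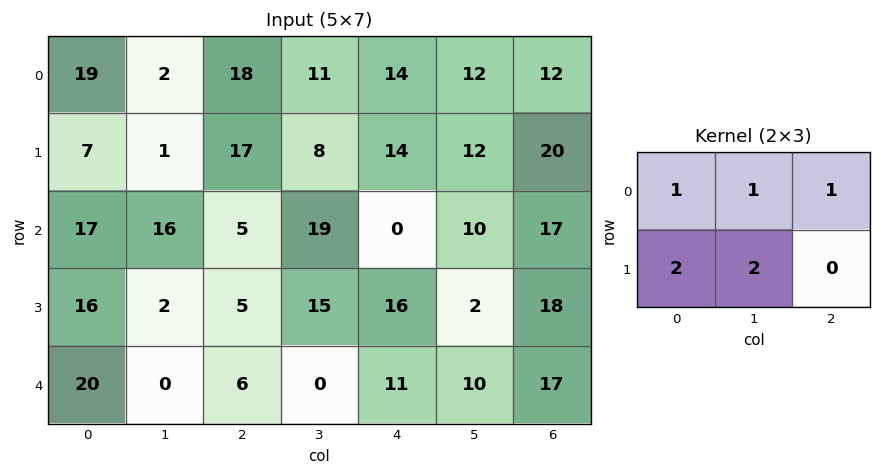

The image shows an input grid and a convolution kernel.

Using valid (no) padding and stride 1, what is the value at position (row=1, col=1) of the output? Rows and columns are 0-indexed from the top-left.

68

The receptive field on the input at this output position is [1 17 8 / 16 5 19]. Elementwise product with the kernel and sum: 1·1 + 17·1 + 8·1 + 16·2 + 5·2.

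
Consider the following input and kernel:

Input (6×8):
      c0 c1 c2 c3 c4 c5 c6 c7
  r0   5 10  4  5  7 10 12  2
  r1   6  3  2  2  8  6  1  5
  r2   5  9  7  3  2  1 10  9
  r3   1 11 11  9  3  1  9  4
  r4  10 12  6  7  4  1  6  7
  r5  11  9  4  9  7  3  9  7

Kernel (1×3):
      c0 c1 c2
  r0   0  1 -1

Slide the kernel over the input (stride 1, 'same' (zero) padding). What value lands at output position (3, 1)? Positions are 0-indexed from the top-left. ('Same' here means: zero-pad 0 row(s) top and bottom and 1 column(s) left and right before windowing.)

The receptive field on the zero-padded input at this output position is [1 11 11]. Elementwise product with the kernel and sum: 11·1 + 11·-1.

0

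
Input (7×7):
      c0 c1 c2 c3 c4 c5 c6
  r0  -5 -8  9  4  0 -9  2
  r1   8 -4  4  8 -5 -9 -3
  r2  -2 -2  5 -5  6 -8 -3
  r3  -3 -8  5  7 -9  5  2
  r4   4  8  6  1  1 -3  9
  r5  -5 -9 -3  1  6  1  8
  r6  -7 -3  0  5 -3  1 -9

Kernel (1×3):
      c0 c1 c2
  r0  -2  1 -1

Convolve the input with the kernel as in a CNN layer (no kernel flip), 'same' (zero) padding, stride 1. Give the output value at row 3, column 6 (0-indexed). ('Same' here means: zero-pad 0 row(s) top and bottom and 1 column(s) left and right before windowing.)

-8

The receptive field on the zero-padded input at this output position is [5 2 0]. Elementwise product with the kernel and sum: 5·-2 + 2·1 + 0·-1.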